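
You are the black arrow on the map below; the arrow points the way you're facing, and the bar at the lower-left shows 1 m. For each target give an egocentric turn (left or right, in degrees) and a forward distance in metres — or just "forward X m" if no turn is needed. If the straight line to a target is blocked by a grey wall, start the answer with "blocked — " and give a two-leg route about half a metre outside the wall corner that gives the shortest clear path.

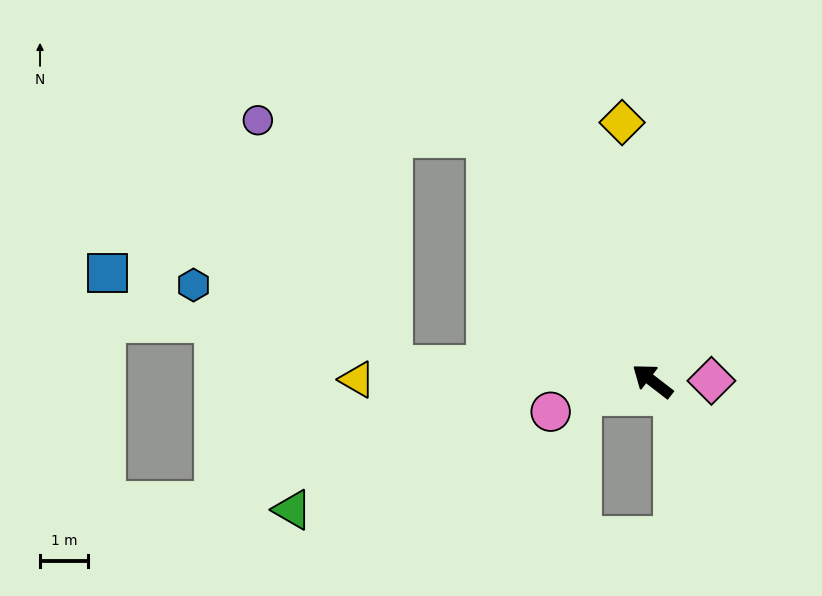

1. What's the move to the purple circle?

blocked — turn right 18°, forward 6.1 m, then turn left 51°, forward 4.8 m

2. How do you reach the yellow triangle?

turn left 37°, forward 6.1 m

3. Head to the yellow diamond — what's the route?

turn right 46°, forward 5.4 m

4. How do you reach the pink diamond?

turn right 142°, forward 1.2 m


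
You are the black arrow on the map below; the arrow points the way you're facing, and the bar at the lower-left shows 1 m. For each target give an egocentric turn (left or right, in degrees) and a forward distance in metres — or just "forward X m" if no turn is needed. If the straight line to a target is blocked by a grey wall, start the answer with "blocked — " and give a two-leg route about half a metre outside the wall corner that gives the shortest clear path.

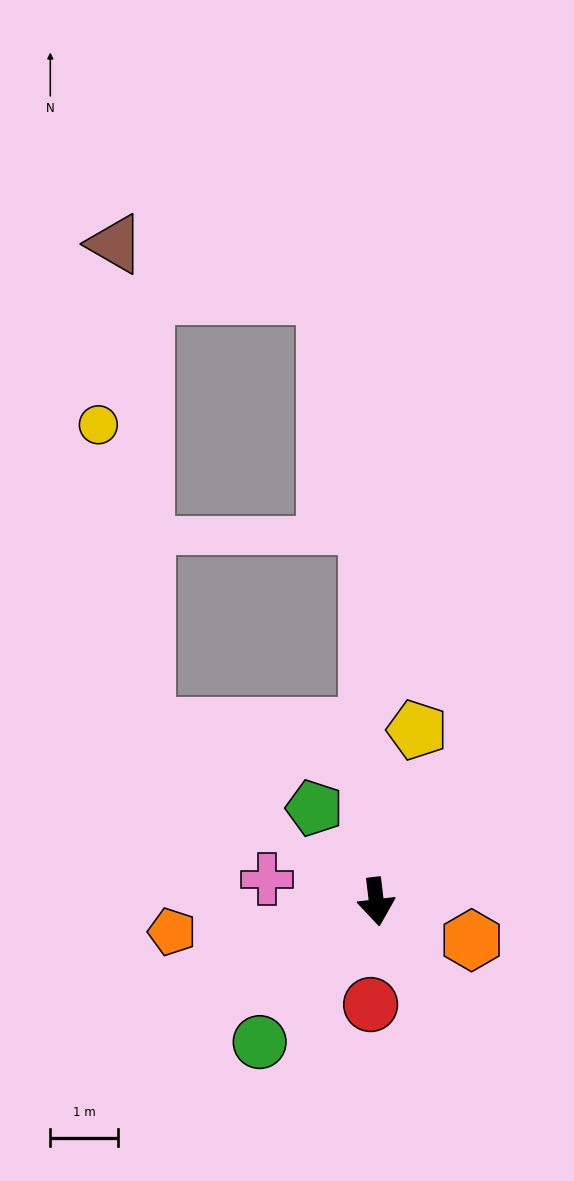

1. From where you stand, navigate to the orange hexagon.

turn left 61°, forward 1.5 m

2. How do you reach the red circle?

turn right 10°, forward 1.5 m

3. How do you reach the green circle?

turn right 47°, forward 2.7 m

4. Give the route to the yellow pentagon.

turn left 160°, forward 2.6 m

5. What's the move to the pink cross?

turn right 108°, forward 1.6 m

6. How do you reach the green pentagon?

turn right 153°, forward 1.6 m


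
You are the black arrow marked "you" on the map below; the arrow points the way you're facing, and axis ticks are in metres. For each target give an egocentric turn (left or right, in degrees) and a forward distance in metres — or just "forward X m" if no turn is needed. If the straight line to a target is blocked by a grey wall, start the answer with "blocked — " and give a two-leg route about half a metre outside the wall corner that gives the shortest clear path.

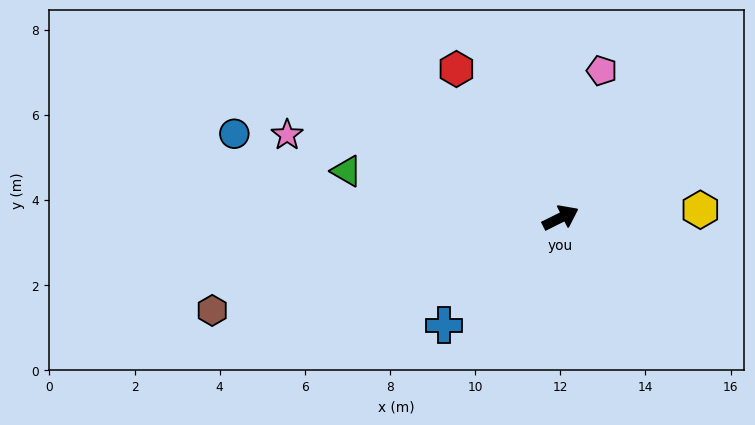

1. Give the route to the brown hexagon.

turn left 168°, forward 8.5 m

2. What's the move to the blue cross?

turn right 164°, forward 3.7 m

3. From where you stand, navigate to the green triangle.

turn left 141°, forward 5.1 m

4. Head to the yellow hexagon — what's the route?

turn right 23°, forward 3.3 m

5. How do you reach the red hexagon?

turn left 98°, forward 4.3 m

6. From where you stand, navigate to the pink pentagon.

turn left 48°, forward 3.6 m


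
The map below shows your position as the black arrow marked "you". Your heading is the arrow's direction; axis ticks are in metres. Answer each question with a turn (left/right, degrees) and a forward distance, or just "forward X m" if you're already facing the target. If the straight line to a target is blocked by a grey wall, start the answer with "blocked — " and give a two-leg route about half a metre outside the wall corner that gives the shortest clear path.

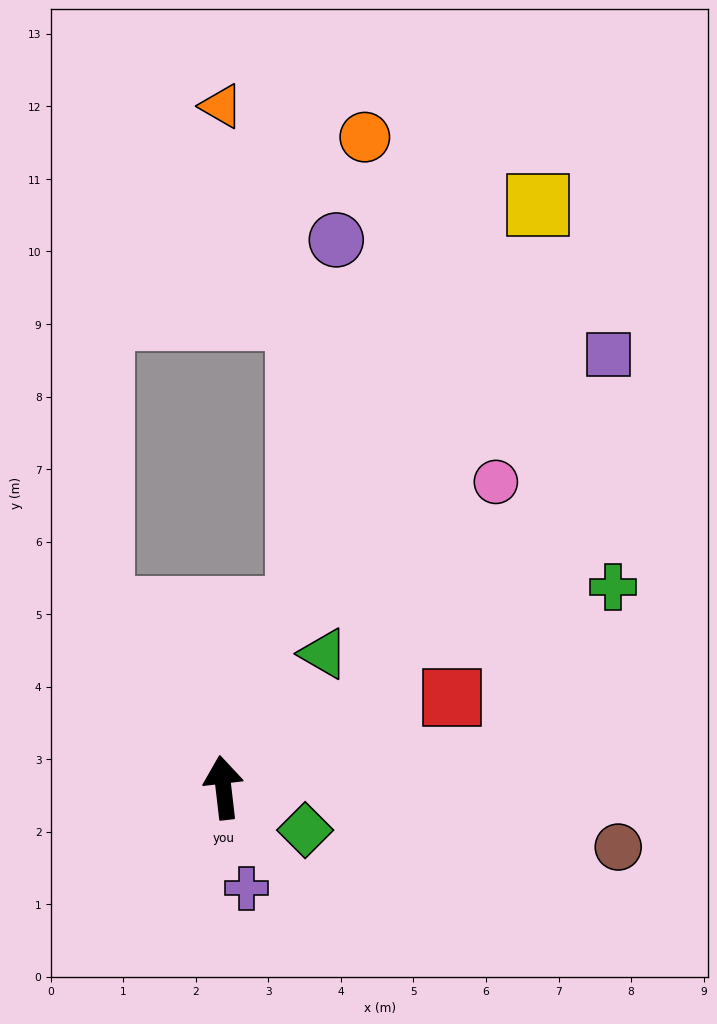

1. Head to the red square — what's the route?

turn right 75°, forward 3.4 m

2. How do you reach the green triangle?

turn right 43°, forward 2.3 m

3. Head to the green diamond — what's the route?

turn right 124°, forward 1.3 m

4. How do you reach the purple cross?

turn right 174°, forward 1.4 m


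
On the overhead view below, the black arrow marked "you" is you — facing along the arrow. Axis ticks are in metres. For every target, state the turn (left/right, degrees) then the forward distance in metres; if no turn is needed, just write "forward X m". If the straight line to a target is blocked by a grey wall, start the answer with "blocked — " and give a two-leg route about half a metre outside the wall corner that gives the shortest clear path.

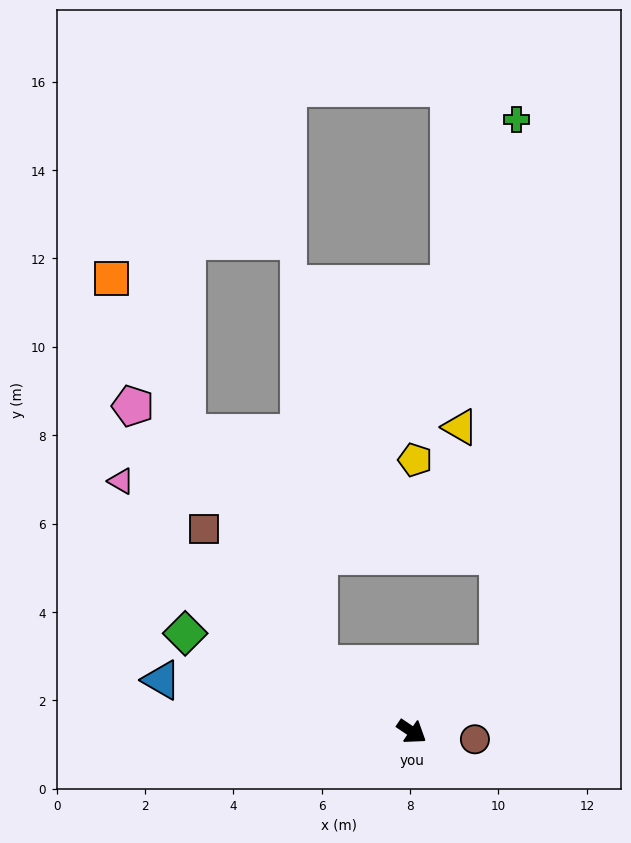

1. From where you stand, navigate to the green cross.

blocked — turn left 72°, forward 2.5 m, then turn left 50°, forward 12.3 m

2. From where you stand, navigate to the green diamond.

turn right 169°, forward 5.6 m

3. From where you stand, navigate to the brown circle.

turn left 27°, forward 1.4 m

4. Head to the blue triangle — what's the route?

turn right 158°, forward 5.8 m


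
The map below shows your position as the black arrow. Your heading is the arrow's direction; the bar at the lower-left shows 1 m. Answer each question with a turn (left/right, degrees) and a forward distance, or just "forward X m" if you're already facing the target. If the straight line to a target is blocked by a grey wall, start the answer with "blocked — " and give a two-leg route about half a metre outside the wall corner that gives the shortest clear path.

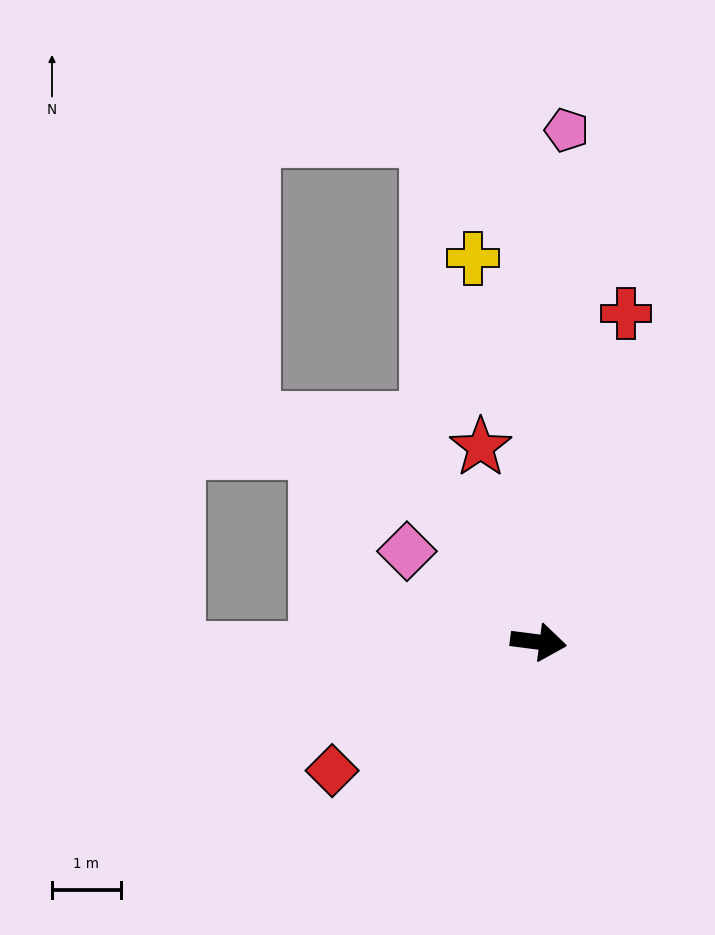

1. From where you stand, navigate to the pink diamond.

turn left 153°, forward 2.3 m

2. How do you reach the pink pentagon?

turn left 94°, forward 7.5 m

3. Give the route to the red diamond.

turn right 141°, forward 3.5 m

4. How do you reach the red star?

turn left 114°, forward 3.0 m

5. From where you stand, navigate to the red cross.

turn left 82°, forward 5.0 m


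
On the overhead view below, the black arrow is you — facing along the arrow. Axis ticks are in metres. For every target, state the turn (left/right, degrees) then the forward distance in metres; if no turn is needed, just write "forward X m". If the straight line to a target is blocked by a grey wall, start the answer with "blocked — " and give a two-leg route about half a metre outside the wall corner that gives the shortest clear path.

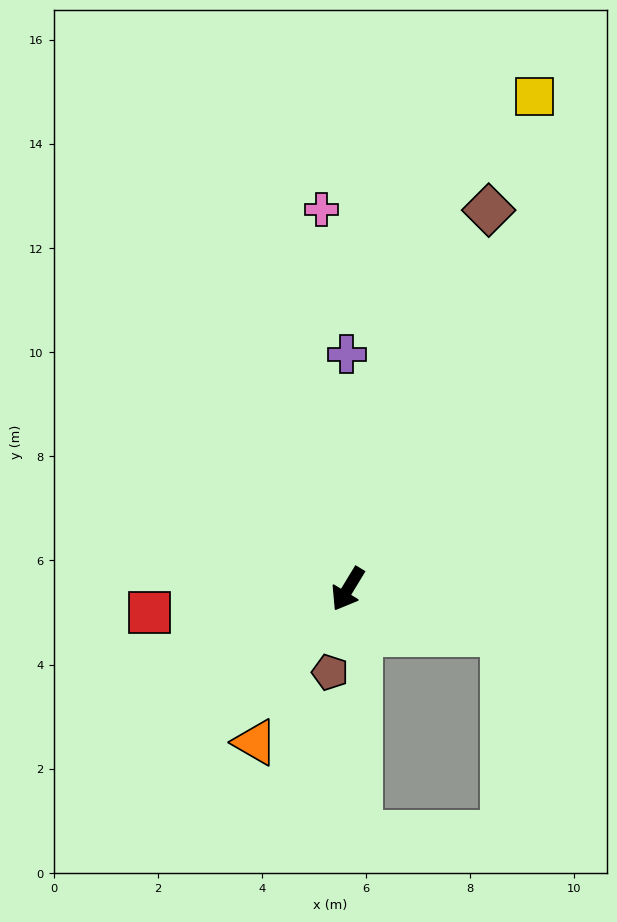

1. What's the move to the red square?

turn right 52°, forward 3.8 m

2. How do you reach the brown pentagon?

turn left 19°, forward 1.6 m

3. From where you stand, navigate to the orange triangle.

forward 3.4 m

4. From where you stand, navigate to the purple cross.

turn right 148°, forward 4.5 m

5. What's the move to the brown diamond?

turn right 169°, forward 7.8 m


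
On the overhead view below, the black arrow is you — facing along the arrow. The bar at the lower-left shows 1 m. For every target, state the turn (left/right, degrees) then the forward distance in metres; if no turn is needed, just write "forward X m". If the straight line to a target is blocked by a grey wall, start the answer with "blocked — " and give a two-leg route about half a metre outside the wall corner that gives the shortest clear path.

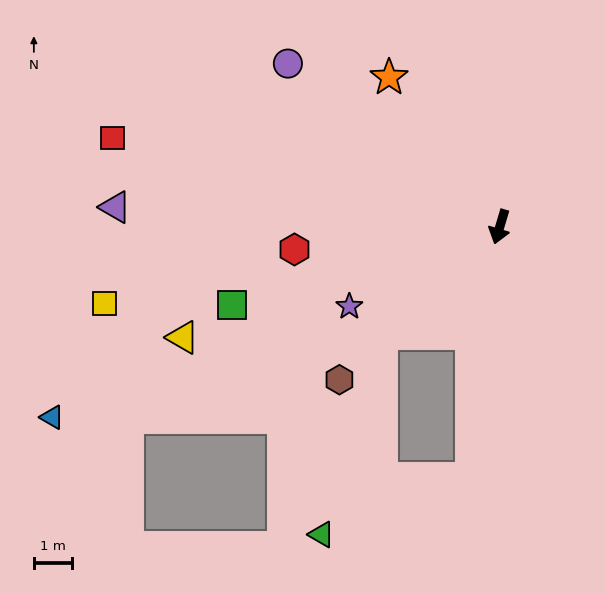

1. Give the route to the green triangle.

blocked — turn right 31°, forward 4.1 m, then turn left 31°, forward 5.4 m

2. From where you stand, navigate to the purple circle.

turn right 111°, forward 6.9 m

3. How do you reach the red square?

turn right 86°, forward 10.3 m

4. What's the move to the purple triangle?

turn right 76°, forward 10.0 m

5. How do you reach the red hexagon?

turn right 67°, forward 5.3 m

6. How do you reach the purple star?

turn right 45°, forward 4.4 m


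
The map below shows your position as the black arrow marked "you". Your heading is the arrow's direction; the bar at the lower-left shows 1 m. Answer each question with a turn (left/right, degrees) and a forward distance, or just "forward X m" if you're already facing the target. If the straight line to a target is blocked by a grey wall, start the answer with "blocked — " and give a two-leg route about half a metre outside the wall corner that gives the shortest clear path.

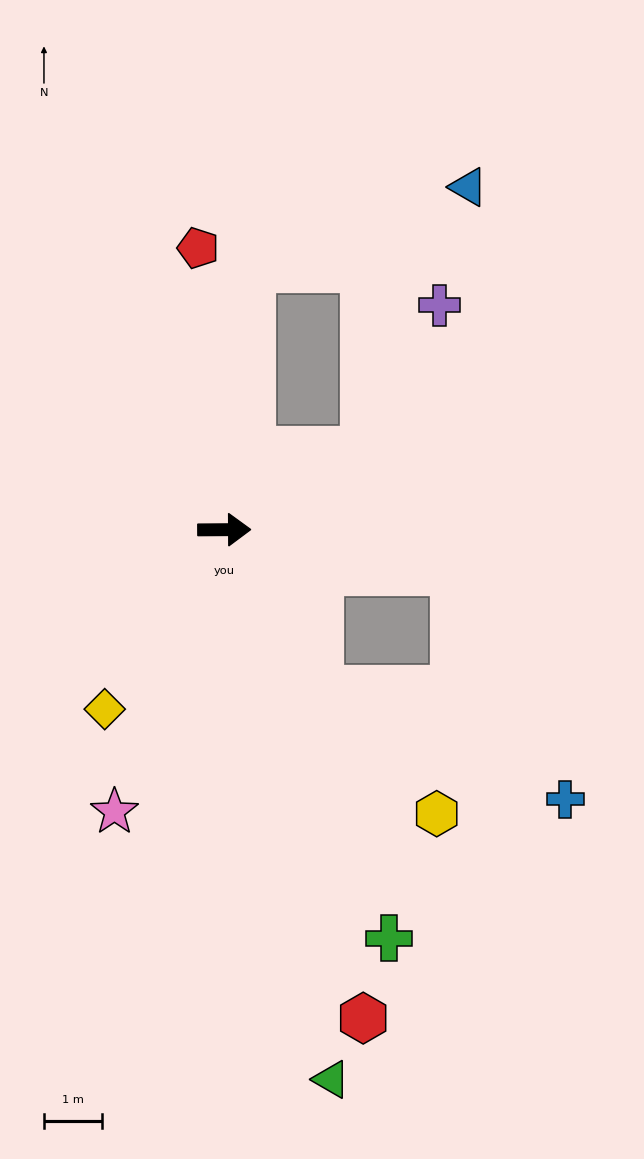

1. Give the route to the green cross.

turn right 68°, forward 7.6 m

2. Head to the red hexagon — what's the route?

turn right 74°, forward 8.7 m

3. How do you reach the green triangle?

turn right 79°, forward 9.6 m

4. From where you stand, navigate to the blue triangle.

blocked — turn left 84°, forward 4.5 m, then turn right 64°, forward 4.0 m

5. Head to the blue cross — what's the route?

blocked — turn right 60°, forward 3.2 m, then turn left 36°, forward 4.6 m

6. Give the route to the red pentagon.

turn left 95°, forward 4.9 m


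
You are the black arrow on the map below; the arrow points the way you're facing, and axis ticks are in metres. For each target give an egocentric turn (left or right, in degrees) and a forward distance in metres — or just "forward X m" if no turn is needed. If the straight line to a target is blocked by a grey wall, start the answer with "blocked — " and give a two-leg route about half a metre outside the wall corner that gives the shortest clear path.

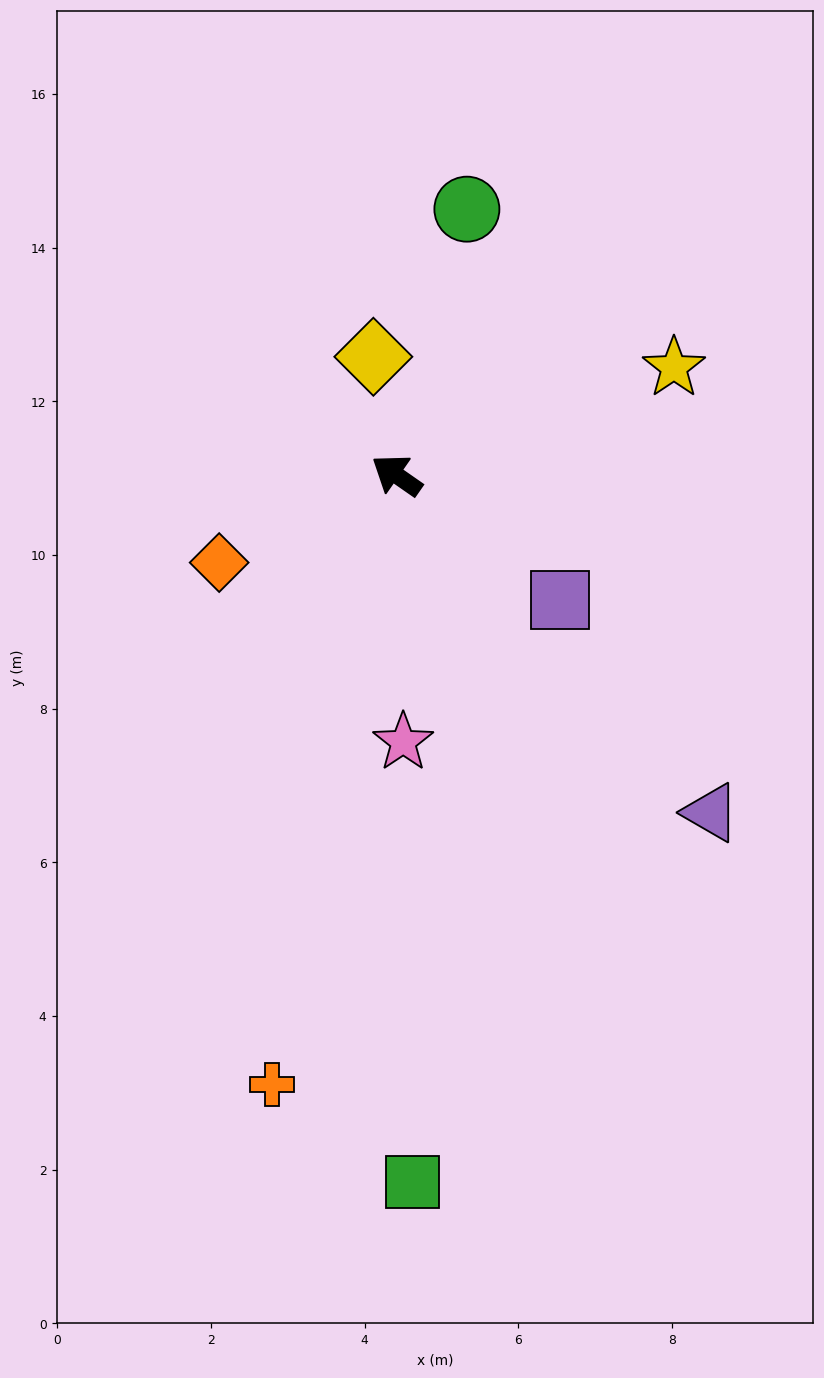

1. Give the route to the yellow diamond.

turn right 44°, forward 1.6 m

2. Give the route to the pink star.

turn left 126°, forward 3.5 m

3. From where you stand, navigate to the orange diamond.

turn left 61°, forward 2.6 m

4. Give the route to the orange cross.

turn left 113°, forward 8.1 m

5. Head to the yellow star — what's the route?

turn right 124°, forward 3.9 m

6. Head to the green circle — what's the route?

turn right 70°, forward 3.6 m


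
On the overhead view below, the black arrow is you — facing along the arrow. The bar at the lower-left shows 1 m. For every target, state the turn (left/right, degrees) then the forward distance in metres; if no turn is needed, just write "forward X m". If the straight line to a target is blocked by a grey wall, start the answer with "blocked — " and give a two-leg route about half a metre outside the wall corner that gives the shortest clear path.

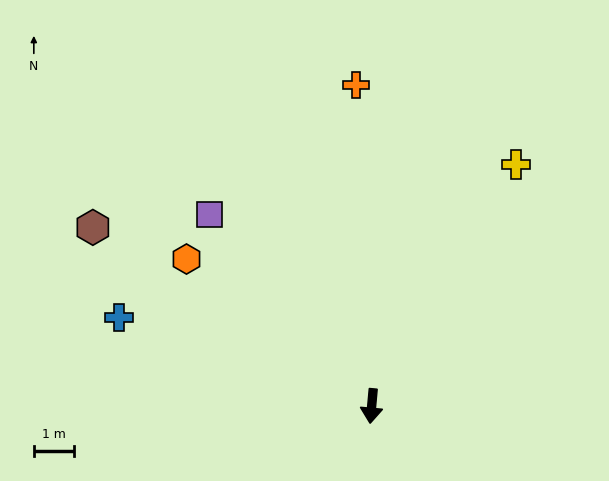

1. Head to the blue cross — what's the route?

turn right 104°, forward 6.7 m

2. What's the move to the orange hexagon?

turn right 123°, forward 5.9 m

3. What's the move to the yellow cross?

turn left 154°, forward 7.1 m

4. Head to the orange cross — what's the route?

turn right 172°, forward 8.1 m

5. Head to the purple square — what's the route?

turn right 135°, forward 6.3 m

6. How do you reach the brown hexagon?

turn right 117°, forward 8.3 m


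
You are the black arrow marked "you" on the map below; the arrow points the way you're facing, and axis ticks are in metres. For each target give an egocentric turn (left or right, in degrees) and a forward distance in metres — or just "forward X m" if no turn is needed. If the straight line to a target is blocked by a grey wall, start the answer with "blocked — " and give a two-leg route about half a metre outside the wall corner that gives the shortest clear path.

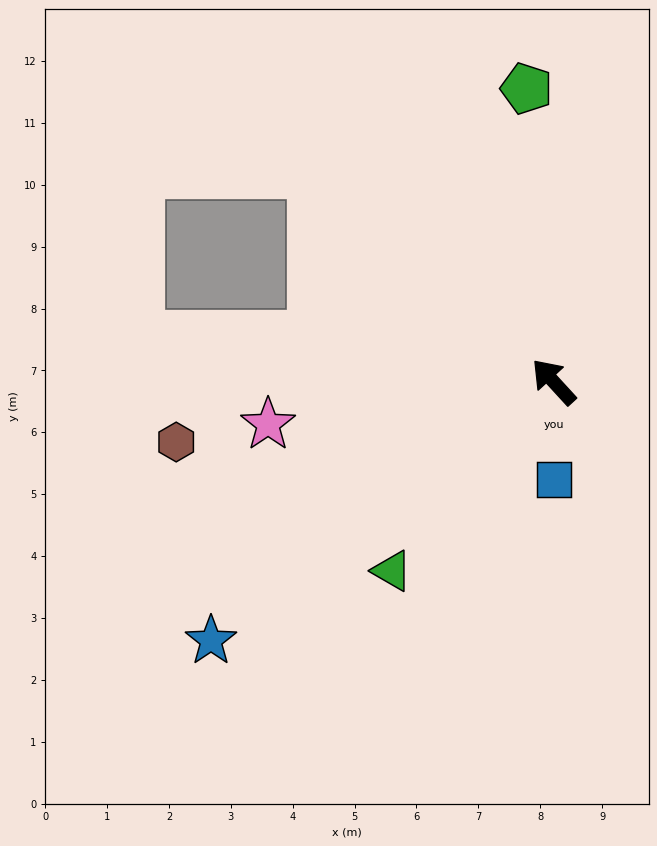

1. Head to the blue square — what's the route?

turn left 138°, forward 1.6 m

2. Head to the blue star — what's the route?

turn left 85°, forward 6.9 m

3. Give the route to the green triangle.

turn left 97°, forward 4.0 m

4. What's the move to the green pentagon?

turn right 37°, forward 4.8 m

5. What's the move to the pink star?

turn left 56°, forward 4.7 m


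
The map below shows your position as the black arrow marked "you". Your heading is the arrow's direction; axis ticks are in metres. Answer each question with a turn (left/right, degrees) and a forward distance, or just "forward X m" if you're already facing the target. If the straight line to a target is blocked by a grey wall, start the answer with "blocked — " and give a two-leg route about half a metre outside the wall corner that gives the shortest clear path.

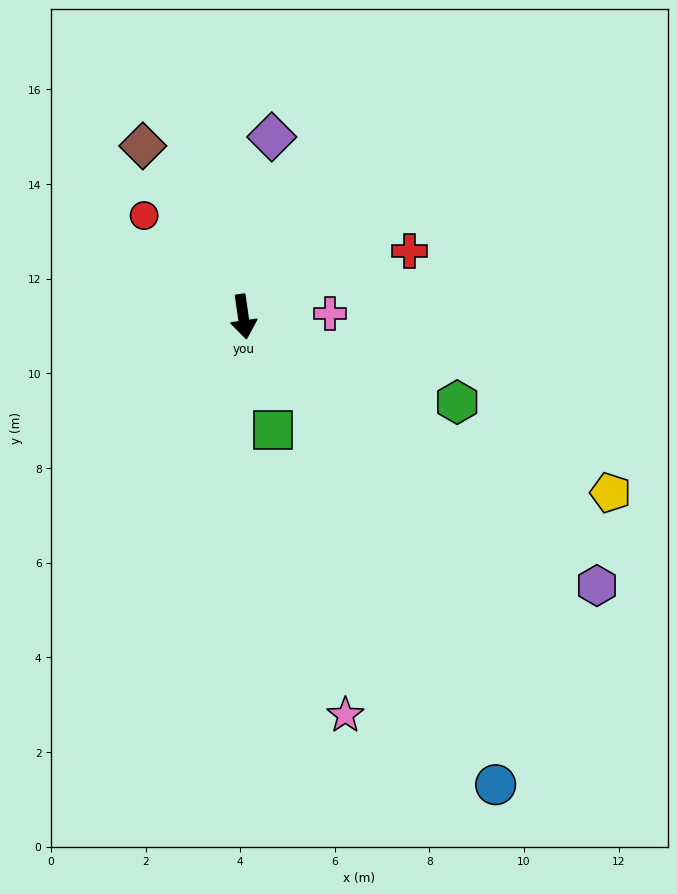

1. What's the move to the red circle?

turn right 144°, forward 3.0 m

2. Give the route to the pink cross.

turn left 84°, forward 1.8 m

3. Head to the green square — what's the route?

turn left 7°, forward 2.5 m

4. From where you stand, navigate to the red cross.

turn left 103°, forward 3.8 m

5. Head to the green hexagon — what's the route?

turn left 60°, forward 4.9 m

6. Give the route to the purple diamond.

turn left 163°, forward 3.8 m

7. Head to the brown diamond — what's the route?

turn right 158°, forward 4.2 m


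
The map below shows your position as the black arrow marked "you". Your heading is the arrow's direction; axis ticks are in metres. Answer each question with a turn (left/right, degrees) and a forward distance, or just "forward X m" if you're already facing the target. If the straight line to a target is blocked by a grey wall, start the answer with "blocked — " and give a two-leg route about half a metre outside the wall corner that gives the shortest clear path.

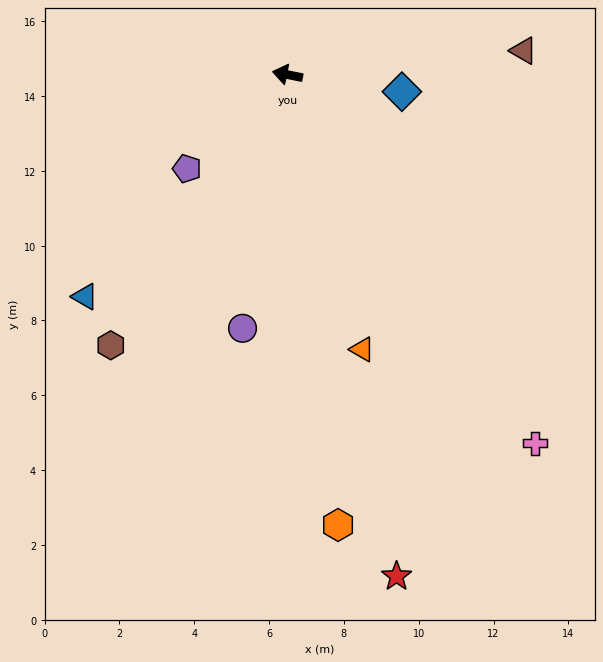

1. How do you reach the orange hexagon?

turn left 108°, forward 12.1 m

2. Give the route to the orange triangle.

turn left 117°, forward 7.6 m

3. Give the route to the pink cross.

turn left 135°, forward 11.9 m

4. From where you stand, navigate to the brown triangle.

turn right 163°, forward 6.3 m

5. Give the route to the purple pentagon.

turn left 55°, forward 3.7 m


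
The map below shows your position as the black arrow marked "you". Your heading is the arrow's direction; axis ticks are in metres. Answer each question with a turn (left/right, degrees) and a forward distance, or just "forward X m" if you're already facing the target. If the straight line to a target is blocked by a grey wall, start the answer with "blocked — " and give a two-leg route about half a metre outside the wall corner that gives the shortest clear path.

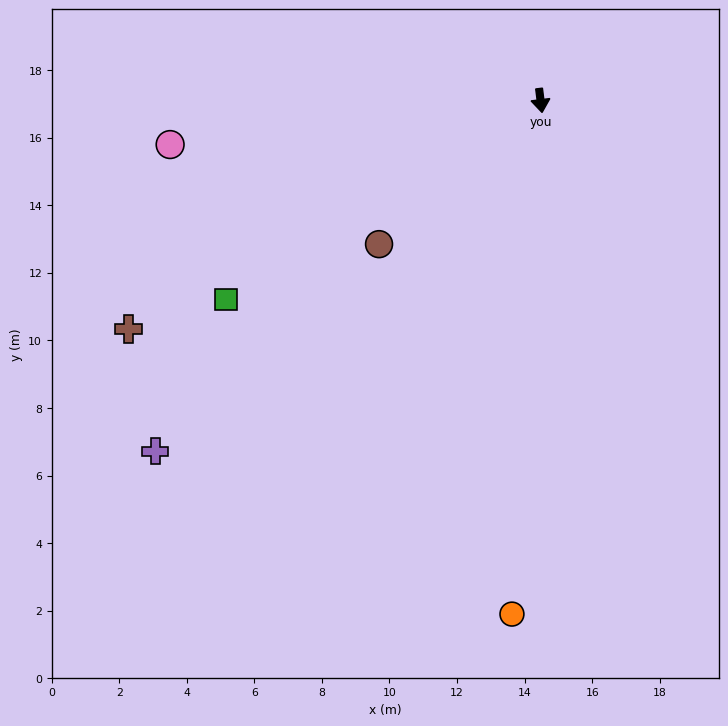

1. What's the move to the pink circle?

turn right 90°, forward 11.0 m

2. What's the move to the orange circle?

turn right 10°, forward 15.2 m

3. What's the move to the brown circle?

turn right 55°, forward 6.4 m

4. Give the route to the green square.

turn right 65°, forward 11.0 m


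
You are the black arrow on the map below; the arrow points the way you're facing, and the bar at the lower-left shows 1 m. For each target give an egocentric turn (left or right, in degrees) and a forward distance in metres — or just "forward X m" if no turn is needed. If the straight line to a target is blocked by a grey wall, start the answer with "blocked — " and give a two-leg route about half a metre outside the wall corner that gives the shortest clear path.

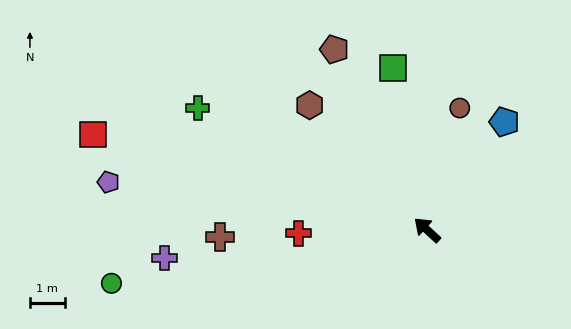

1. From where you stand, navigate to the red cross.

turn left 44°, forward 3.7 m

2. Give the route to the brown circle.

turn right 63°, forward 3.6 m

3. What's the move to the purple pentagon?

turn left 34°, forward 9.3 m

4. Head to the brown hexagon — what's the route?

turn right 4°, forward 4.9 m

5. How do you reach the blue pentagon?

turn right 83°, forward 3.8 m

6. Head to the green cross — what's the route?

turn left 14°, forward 7.5 m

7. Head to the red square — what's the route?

turn left 27°, forward 10.0 m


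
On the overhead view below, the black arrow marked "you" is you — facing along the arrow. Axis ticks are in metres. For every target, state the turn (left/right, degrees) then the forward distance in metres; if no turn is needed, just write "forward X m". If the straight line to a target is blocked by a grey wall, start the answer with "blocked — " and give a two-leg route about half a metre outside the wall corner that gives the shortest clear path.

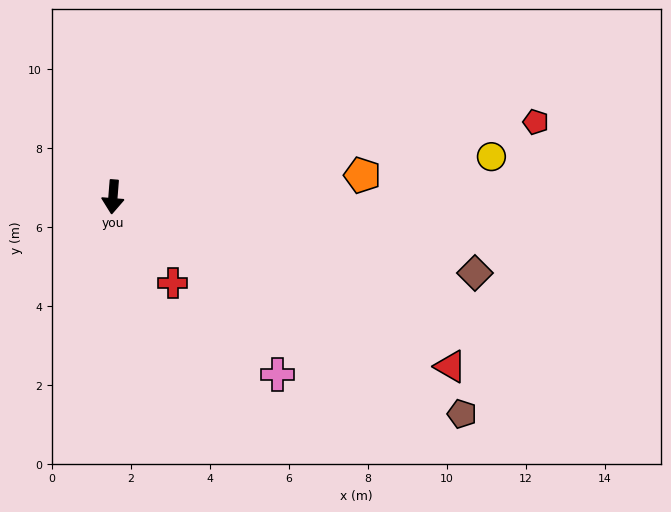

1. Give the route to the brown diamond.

turn left 83°, forward 9.4 m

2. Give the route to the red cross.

turn left 39°, forward 2.6 m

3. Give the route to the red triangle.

turn left 68°, forward 9.6 m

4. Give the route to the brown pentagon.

turn left 63°, forward 10.4 m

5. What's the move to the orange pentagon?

turn left 99°, forward 6.3 m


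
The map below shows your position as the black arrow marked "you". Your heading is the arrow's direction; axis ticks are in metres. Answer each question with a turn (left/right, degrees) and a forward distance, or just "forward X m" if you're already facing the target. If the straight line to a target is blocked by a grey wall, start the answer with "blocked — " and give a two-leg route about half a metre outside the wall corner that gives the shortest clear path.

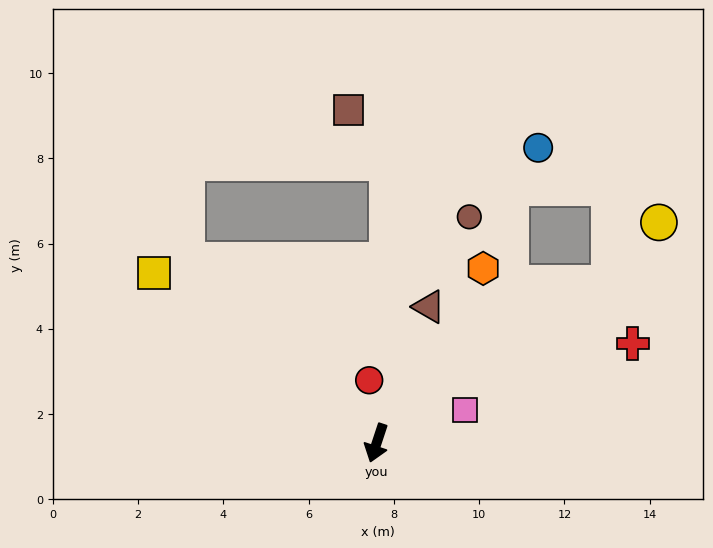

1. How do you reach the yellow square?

turn right 109°, forward 6.6 m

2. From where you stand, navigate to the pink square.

turn left 129°, forward 2.2 m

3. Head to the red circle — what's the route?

turn right 155°, forward 1.5 m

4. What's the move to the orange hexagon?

turn left 167°, forward 4.8 m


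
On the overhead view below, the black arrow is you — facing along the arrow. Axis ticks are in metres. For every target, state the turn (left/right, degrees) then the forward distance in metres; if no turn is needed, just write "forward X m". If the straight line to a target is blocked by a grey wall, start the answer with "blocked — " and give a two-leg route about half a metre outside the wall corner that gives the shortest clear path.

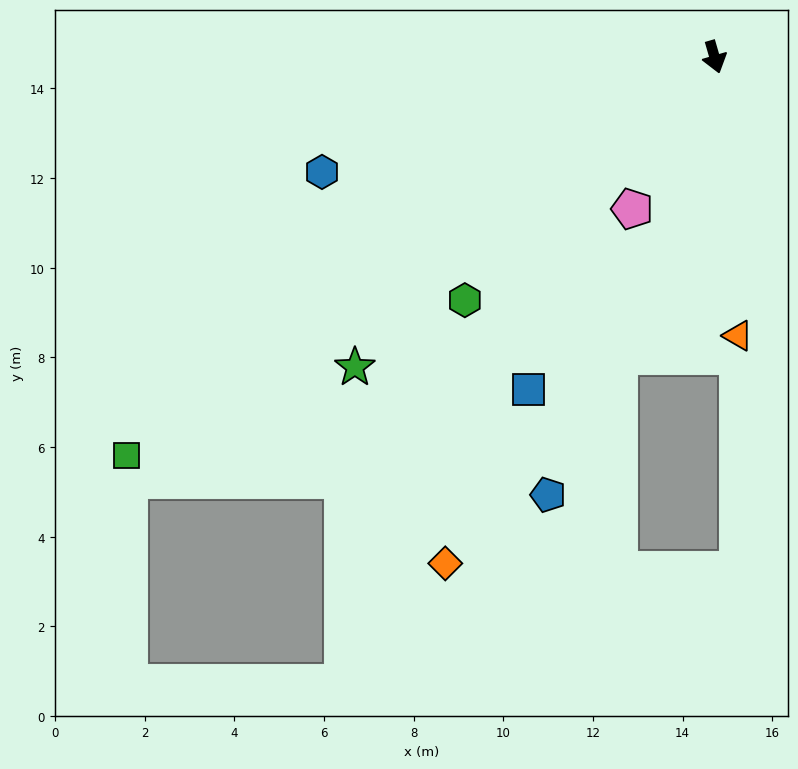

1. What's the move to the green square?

turn right 72°, forward 15.9 m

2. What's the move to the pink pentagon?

turn right 45°, forward 3.9 m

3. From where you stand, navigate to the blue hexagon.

turn right 90°, forward 9.1 m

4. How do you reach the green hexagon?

turn right 62°, forward 7.8 m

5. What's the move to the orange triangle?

turn right 11°, forward 6.2 m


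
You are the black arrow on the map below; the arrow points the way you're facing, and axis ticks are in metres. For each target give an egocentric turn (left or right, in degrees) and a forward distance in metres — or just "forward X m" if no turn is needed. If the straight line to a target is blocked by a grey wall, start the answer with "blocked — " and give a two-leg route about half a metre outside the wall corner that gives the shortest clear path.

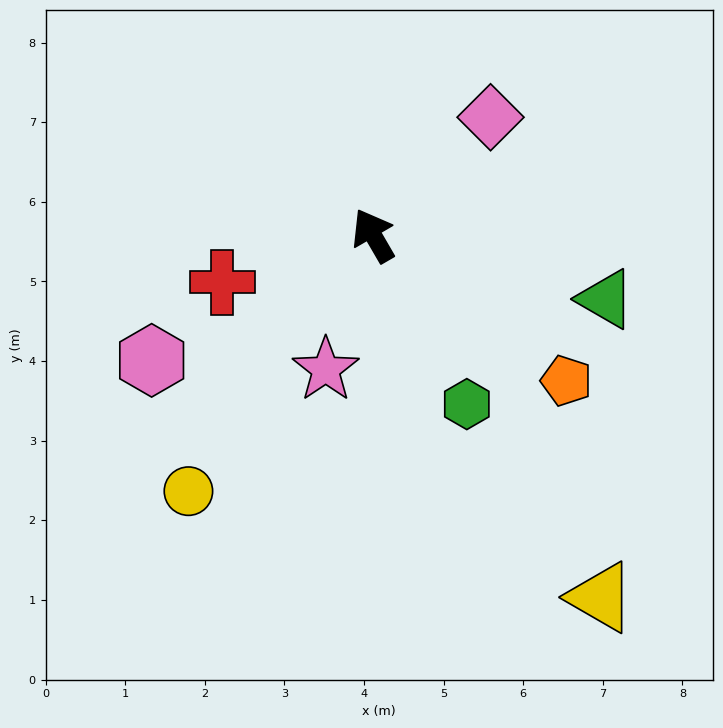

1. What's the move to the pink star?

turn left 130°, forward 1.8 m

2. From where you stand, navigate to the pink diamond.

turn right 75°, forward 2.1 m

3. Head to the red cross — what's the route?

turn left 77°, forward 2.0 m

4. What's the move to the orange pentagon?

turn right 157°, forward 3.0 m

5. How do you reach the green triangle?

turn right 135°, forward 3.0 m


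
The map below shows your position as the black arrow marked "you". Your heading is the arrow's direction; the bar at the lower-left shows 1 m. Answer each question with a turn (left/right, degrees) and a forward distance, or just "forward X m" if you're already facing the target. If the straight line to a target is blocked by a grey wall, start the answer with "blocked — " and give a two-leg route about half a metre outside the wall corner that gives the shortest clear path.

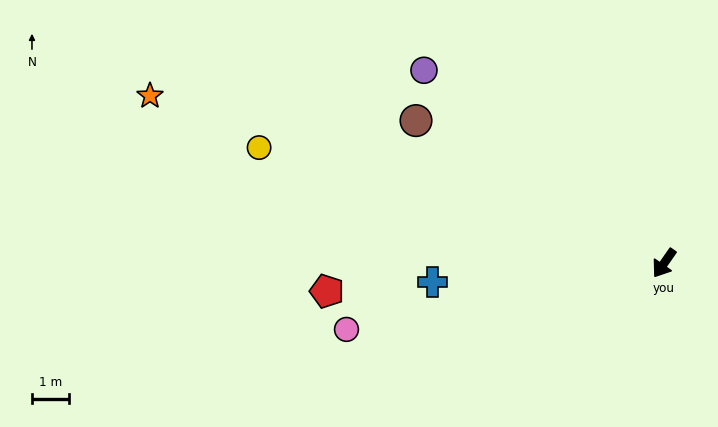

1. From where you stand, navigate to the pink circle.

turn right 43°, forward 8.7 m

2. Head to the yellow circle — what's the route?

turn right 71°, forward 11.3 m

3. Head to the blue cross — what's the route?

turn right 51°, forward 6.2 m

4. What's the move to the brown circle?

turn right 85°, forward 7.7 m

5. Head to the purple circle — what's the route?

turn right 94°, forward 8.3 m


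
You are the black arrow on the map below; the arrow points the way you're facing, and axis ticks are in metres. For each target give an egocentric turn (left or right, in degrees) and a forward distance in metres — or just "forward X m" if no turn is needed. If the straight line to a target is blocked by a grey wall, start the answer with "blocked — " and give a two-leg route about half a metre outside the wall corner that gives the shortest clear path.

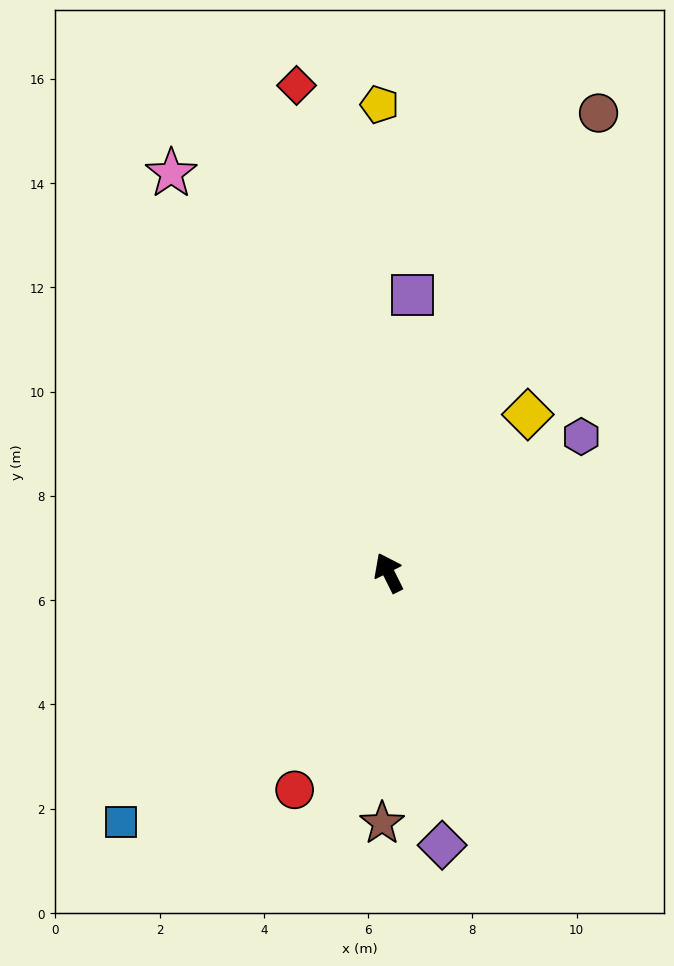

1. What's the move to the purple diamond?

turn left 165°, forward 5.3 m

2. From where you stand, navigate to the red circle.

turn left 130°, forward 4.5 m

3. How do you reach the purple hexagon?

turn right 81°, forward 4.5 m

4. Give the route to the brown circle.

turn right 51°, forward 9.7 m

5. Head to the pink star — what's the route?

turn left 2°, forward 8.7 m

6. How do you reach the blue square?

turn left 106°, forward 7.0 m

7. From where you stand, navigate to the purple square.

turn right 31°, forward 5.3 m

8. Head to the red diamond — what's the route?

turn right 16°, forward 9.5 m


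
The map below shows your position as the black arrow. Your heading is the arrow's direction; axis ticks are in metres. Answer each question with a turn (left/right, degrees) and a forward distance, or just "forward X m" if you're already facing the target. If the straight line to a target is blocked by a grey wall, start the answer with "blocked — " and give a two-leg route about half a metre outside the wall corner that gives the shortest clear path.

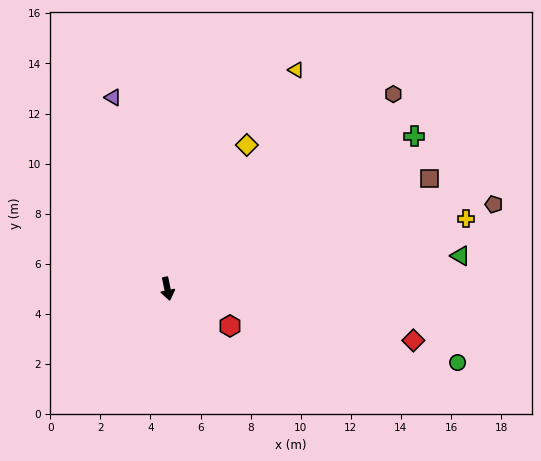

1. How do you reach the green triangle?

turn left 85°, forward 11.8 m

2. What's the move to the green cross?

turn left 110°, forward 11.6 m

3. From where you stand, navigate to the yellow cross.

turn left 92°, forward 12.2 m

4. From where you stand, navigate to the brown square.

turn left 101°, forward 11.4 m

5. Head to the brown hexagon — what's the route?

turn left 119°, forward 11.9 m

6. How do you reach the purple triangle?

turn right 176°, forward 7.9 m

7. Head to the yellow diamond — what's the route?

turn left 139°, forward 6.6 m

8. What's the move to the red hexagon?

turn left 48°, forward 2.9 m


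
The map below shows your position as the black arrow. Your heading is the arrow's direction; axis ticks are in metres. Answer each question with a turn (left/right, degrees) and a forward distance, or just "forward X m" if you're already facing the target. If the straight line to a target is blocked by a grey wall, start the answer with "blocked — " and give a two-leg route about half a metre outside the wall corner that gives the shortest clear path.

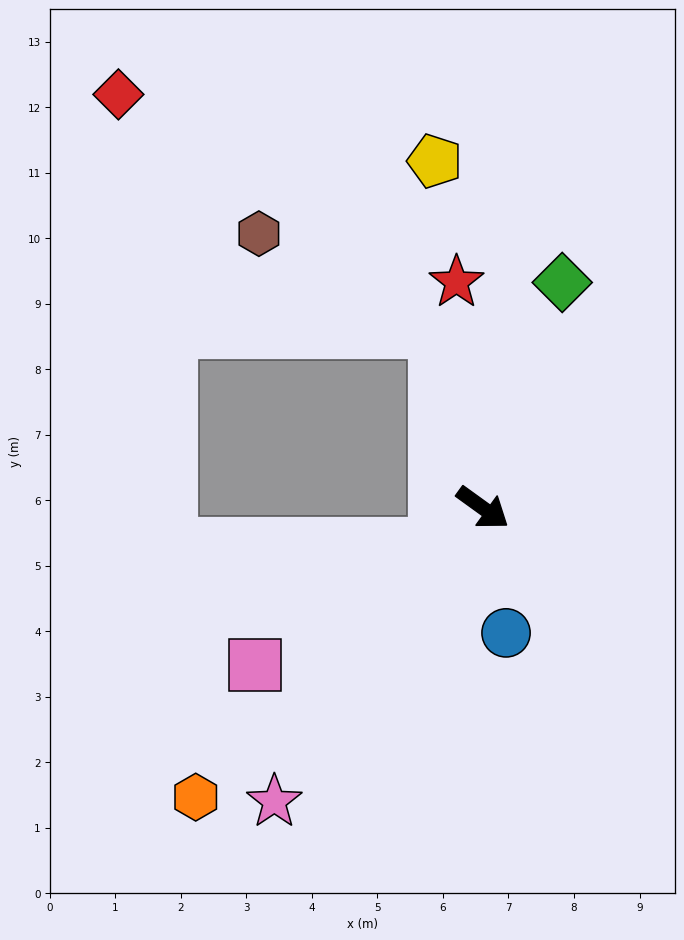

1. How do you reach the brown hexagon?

blocked — turn left 140°, forward 2.8 m, then turn left 47°, forward 3.1 m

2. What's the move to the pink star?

turn right 90°, forward 5.5 m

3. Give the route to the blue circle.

turn right 44°, forward 1.9 m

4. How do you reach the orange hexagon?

turn right 99°, forward 6.2 m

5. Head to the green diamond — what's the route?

turn left 106°, forward 3.6 m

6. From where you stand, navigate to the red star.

turn left 132°, forward 3.5 m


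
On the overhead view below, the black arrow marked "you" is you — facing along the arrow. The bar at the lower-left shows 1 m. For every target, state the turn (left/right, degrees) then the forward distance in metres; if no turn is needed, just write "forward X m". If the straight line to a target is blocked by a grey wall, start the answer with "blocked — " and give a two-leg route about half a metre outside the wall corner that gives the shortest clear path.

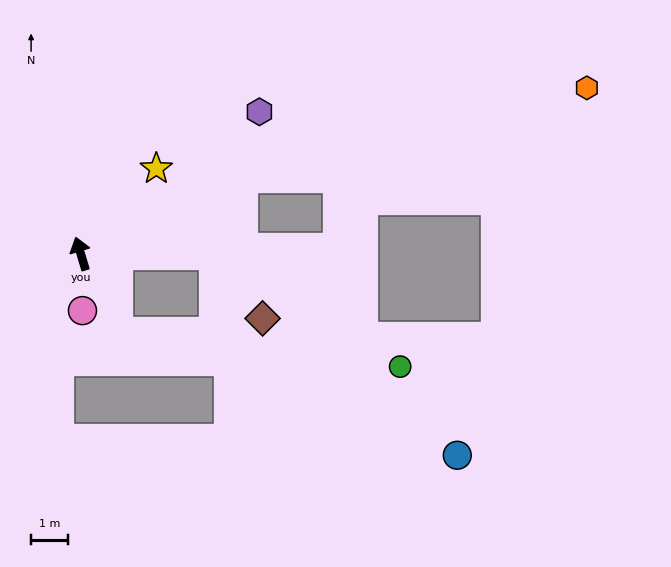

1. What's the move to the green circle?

blocked — turn right 107°, forward 3.6 m, then turn right 31°, forward 5.9 m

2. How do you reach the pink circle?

turn left 165°, forward 1.5 m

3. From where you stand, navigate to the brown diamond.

blocked — turn right 107°, forward 3.6 m, then turn right 53°, forward 2.2 m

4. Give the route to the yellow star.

turn right 58°, forward 3.1 m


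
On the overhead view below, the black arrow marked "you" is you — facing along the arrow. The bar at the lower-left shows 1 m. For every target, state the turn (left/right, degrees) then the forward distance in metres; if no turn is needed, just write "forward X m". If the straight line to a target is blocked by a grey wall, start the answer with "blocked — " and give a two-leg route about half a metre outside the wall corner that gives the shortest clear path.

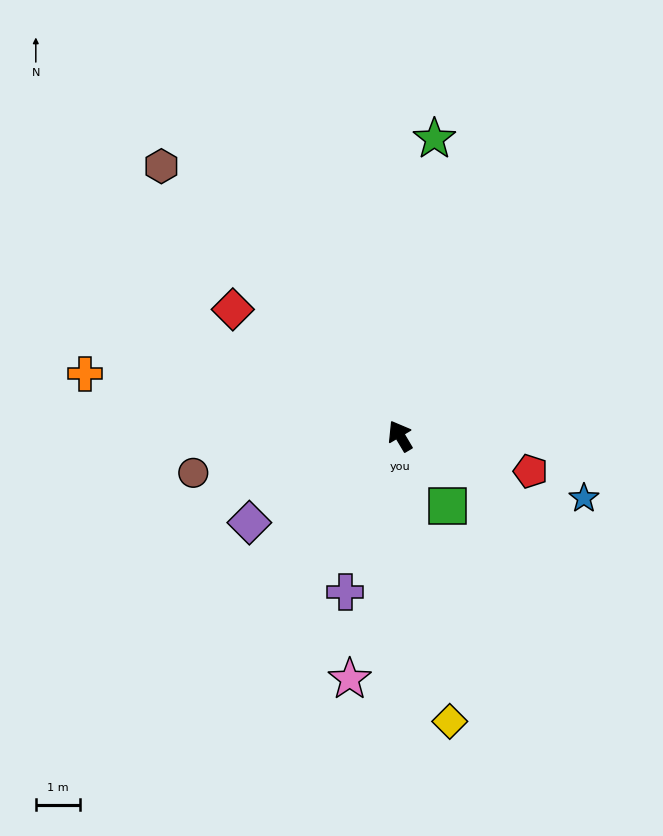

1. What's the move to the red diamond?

turn left 22°, forward 4.7 m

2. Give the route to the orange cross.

turn left 48°, forward 7.2 m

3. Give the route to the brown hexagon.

turn left 11°, forward 8.1 m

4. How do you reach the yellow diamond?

turn left 159°, forward 6.5 m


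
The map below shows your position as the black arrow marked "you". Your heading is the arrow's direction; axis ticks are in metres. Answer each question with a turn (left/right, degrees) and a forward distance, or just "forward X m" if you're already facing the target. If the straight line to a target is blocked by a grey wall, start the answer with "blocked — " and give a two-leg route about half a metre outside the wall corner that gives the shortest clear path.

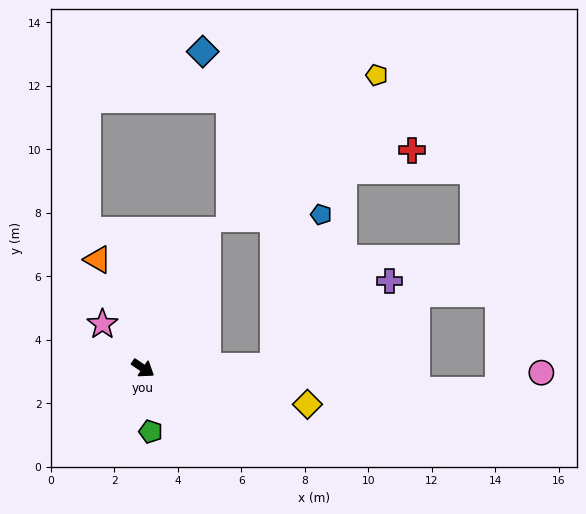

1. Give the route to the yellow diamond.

turn left 22°, forward 5.3 m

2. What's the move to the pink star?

turn left 167°, forward 1.9 m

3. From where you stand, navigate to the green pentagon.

turn right 49°, forward 2.0 m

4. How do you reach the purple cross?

blocked — turn left 35°, forward 4.1 m, then turn left 35°, forward 4.5 m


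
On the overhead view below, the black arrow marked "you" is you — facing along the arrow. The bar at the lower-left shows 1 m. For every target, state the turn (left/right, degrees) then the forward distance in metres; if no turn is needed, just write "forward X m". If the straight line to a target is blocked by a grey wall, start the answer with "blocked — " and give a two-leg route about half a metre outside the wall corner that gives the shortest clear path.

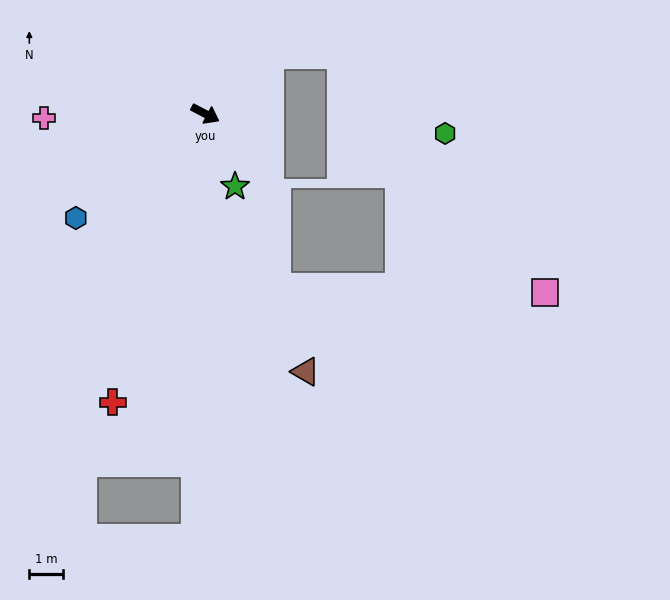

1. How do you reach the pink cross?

turn right 151°, forward 4.8 m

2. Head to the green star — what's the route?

turn right 40°, forward 2.4 m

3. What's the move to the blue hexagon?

turn right 114°, forward 5.0 m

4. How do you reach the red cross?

turn right 80°, forward 9.1 m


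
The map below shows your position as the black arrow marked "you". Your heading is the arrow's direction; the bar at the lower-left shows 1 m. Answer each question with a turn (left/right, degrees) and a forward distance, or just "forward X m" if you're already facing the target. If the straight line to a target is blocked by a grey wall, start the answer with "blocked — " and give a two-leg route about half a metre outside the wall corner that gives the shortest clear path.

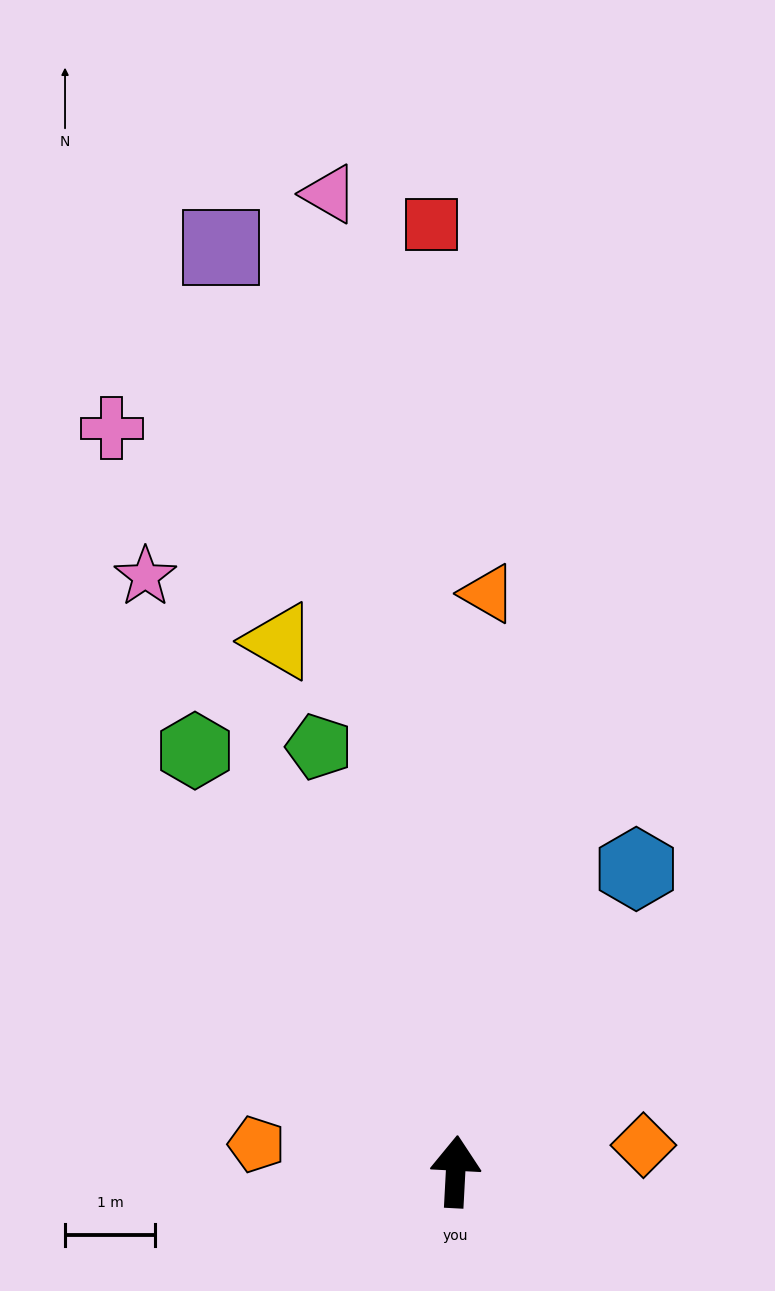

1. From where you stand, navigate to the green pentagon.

turn left 21°, forward 5.0 m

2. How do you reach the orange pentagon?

turn left 85°, forward 2.2 m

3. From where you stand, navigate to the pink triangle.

turn left 10°, forward 11.0 m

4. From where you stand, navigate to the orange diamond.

turn right 79°, forward 2.1 m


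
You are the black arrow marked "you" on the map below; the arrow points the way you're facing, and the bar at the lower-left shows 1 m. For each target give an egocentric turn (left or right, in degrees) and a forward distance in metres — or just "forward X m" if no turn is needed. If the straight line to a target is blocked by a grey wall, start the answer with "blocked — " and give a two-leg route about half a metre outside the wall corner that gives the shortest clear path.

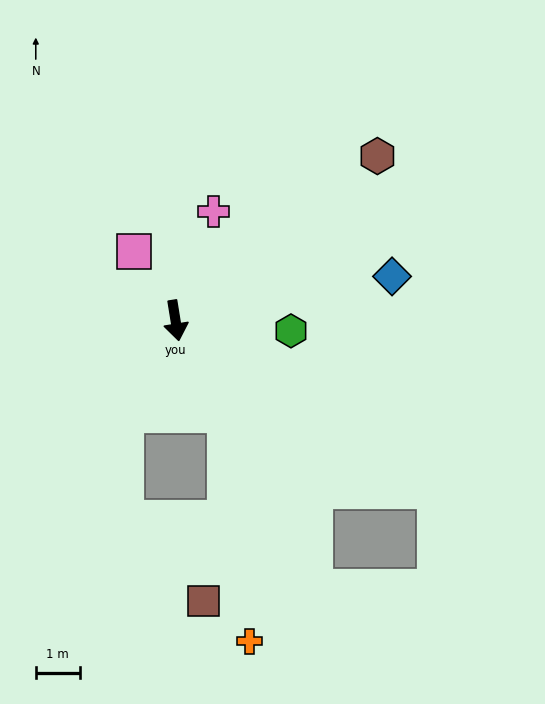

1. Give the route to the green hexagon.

turn left 76°, forward 2.6 m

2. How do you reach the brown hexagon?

turn left 120°, forward 5.9 m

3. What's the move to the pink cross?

turn left 152°, forward 2.6 m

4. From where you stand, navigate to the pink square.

turn right 158°, forward 1.8 m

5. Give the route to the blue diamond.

turn left 92°, forward 5.0 m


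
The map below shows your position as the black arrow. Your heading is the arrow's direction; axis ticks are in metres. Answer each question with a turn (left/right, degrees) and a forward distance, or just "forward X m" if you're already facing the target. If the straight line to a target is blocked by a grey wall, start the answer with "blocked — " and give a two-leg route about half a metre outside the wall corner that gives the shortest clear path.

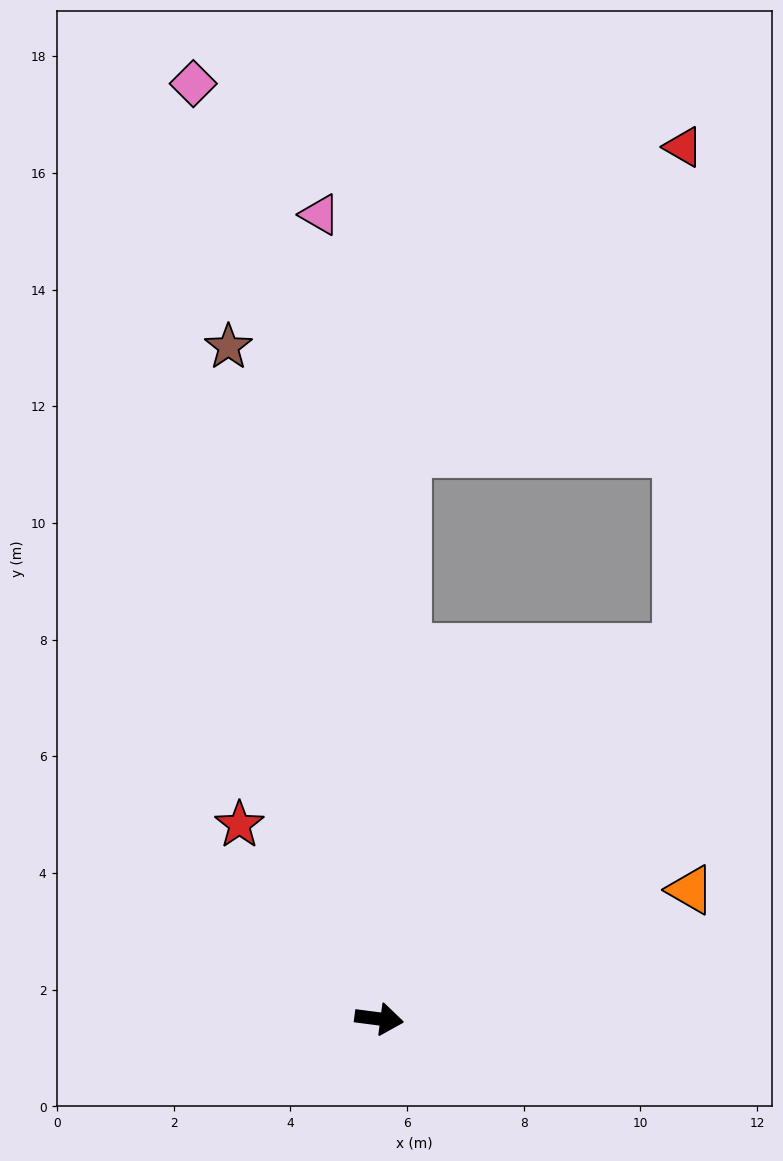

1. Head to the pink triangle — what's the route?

turn left 102°, forward 13.8 m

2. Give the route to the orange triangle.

turn left 30°, forward 5.8 m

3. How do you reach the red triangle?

blocked — turn left 59°, forward 8.2 m, then turn left 38°, forward 8.6 m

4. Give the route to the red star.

turn left 133°, forward 4.1 m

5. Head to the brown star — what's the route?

turn left 110°, forward 11.8 m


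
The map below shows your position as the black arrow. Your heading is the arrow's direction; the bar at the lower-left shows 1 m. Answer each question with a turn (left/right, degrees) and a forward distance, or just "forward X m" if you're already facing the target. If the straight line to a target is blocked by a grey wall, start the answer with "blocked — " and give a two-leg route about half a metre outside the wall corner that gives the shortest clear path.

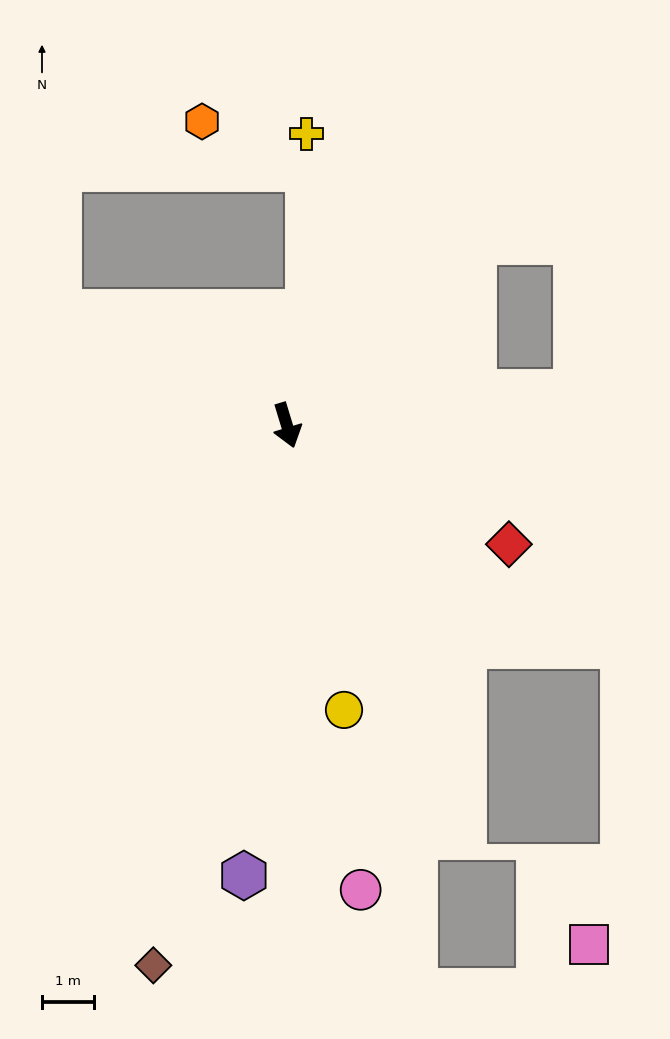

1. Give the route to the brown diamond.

turn right 31°, forward 10.7 m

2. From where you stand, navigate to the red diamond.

turn left 45°, forward 4.8 m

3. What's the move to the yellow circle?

turn right 6°, forward 5.6 m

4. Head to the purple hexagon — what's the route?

turn right 22°, forward 8.7 m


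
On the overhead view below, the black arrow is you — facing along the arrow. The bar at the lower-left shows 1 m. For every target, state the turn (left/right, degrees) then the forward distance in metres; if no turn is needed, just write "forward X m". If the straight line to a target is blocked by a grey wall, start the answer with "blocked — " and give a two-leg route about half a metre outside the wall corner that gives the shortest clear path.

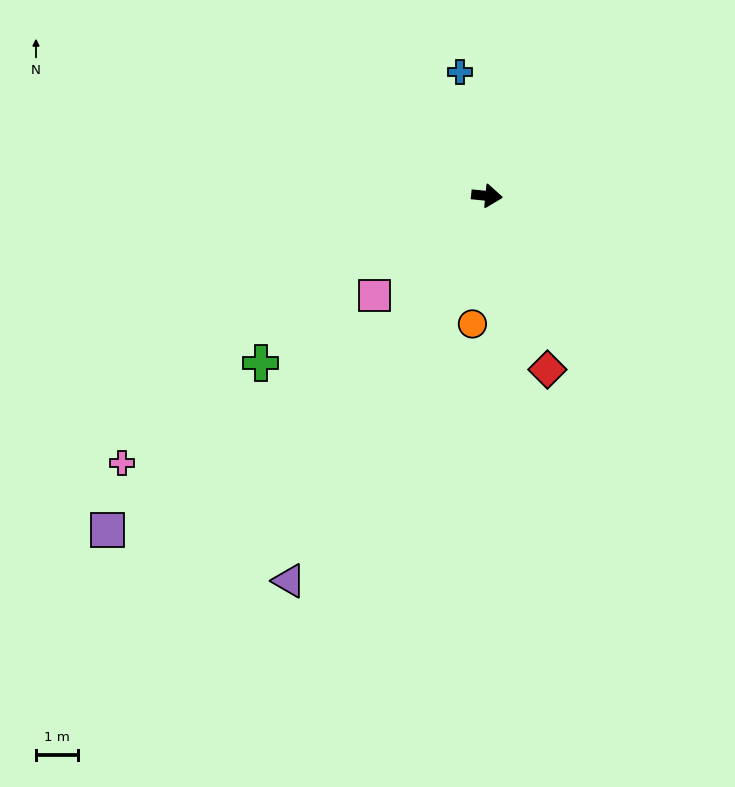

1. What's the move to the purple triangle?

turn right 112°, forward 10.3 m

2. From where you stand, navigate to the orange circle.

turn right 91°, forward 3.1 m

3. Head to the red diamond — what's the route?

turn right 65°, forward 4.4 m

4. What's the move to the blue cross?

turn left 108°, forward 3.0 m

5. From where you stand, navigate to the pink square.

turn right 133°, forward 3.6 m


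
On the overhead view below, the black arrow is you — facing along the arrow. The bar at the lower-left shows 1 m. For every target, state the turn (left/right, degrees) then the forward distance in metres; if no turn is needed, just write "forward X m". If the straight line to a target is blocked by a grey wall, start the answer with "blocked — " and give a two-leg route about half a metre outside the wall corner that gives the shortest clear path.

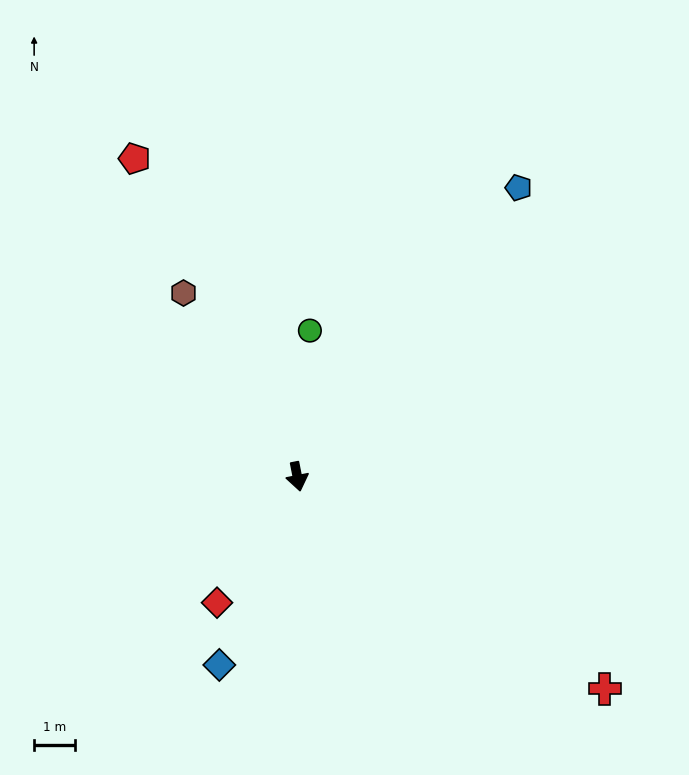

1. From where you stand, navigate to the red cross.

turn left 44°, forward 9.1 m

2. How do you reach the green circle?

turn left 164°, forward 3.6 m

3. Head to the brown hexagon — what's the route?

turn right 159°, forward 5.3 m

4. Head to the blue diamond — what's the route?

turn right 34°, forward 5.0 m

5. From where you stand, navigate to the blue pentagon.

turn left 131°, forward 8.9 m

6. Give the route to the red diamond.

turn right 44°, forward 3.7 m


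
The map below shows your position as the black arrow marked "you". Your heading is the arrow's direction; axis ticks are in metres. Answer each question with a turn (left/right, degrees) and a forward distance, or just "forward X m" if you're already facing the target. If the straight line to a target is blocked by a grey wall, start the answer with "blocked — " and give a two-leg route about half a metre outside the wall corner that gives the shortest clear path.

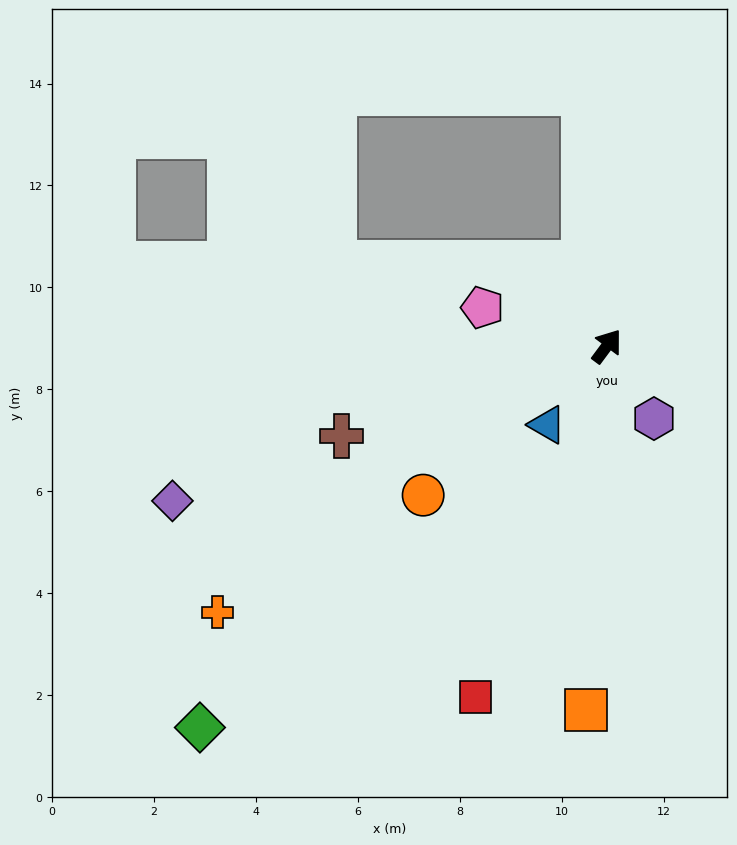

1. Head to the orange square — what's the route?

turn right 147°, forward 7.2 m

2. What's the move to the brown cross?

turn left 145°, forward 5.5 m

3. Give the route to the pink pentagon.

turn left 109°, forward 2.6 m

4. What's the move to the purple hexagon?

turn right 110°, forward 1.7 m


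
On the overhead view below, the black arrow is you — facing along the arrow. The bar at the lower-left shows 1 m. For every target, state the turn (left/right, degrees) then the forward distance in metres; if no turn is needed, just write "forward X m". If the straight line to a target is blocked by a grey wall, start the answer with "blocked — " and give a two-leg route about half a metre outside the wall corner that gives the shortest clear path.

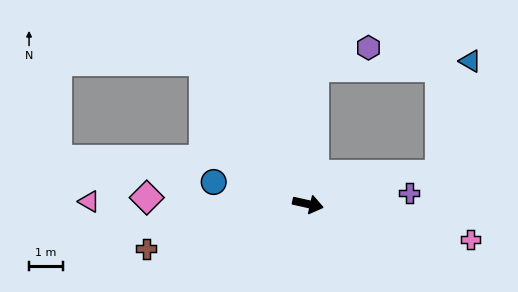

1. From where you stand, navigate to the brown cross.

turn right 152°, forward 5.0 m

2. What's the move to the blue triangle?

blocked — turn left 100°, forward 4.1 m, then turn right 85°, forward 4.7 m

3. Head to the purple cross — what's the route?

turn left 19°, forward 3.0 m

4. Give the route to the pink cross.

forward 5.0 m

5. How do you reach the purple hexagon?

blocked — turn left 100°, forward 4.1 m, then turn right 66°, forward 1.7 m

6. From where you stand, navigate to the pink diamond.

turn right 170°, forward 4.8 m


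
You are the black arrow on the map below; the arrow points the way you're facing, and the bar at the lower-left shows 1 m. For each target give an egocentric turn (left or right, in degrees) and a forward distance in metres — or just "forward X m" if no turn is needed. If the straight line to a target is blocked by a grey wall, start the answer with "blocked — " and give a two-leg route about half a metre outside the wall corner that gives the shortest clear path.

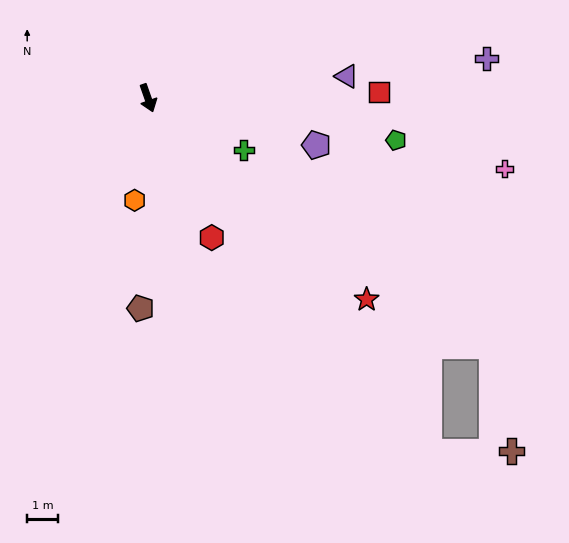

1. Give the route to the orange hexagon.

turn right 27°, forward 3.4 m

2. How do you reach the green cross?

turn left 42°, forward 3.6 m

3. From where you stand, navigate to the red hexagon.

turn left 5°, forward 5.1 m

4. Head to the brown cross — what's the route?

blocked — turn left 19°, forward 14.9 m, then turn left 52°, forward 2.7 m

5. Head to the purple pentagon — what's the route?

turn left 55°, forward 5.8 m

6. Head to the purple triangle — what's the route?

turn left 77°, forward 6.6 m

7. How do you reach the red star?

turn left 28°, forward 9.8 m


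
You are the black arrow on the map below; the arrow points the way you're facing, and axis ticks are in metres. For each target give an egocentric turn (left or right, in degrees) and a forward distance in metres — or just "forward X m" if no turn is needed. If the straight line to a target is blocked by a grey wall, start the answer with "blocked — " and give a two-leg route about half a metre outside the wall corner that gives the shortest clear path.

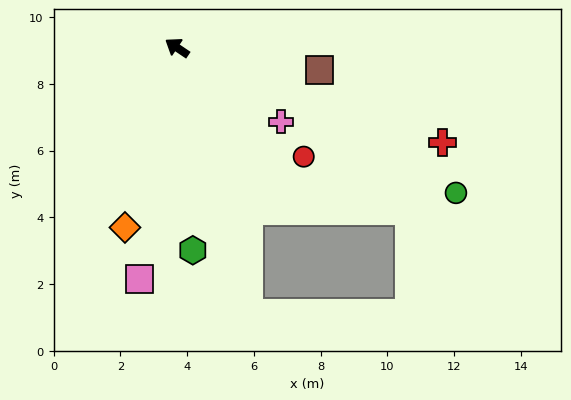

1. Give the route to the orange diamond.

turn left 108°, forward 5.6 m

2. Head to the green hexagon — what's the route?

turn left 128°, forward 6.1 m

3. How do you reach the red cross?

turn right 166°, forward 8.4 m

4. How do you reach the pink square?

turn left 115°, forward 7.0 m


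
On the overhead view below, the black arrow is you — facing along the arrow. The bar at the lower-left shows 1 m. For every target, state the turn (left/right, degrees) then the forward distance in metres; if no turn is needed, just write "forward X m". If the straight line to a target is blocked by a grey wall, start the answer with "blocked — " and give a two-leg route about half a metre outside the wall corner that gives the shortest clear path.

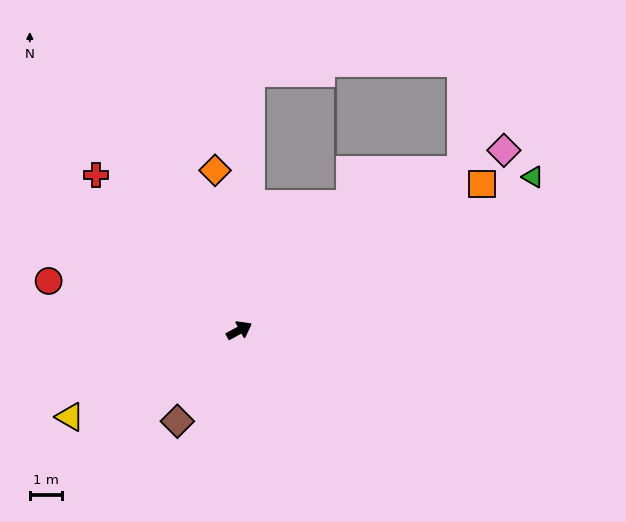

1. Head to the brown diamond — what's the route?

turn right 153°, forward 3.5 m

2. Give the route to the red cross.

turn left 104°, forward 6.6 m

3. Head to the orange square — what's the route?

turn left 3°, forward 8.9 m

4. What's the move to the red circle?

turn left 137°, forward 6.2 m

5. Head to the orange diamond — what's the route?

turn left 70°, forward 5.1 m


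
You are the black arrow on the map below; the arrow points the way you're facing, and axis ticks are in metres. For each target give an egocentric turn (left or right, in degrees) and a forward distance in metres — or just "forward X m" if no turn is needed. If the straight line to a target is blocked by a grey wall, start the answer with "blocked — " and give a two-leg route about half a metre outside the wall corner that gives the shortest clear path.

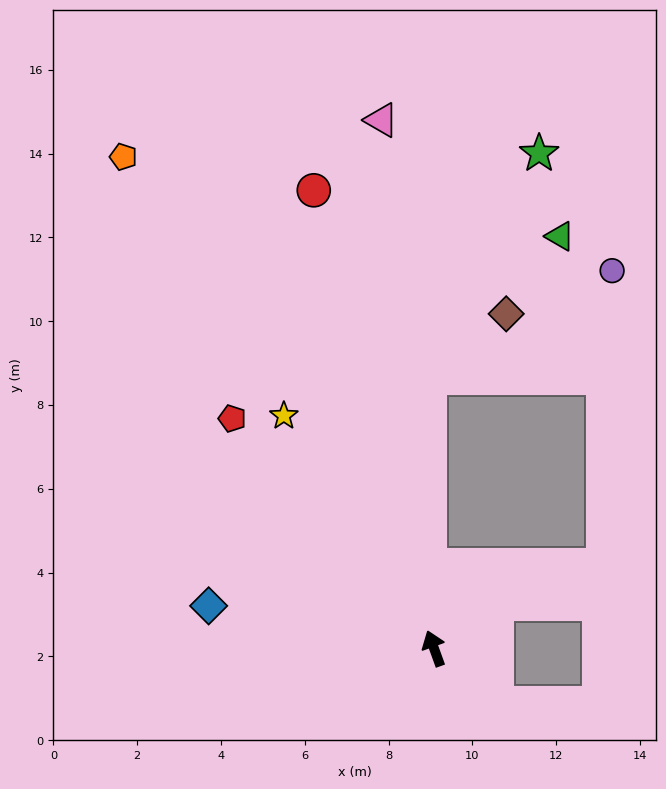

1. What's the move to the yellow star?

turn left 13°, forward 6.6 m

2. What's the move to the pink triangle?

turn right 14°, forward 12.7 m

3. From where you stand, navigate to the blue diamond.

turn left 59°, forward 5.5 m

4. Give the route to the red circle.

turn right 5°, forward 11.3 m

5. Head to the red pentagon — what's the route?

turn left 21°, forward 7.3 m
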